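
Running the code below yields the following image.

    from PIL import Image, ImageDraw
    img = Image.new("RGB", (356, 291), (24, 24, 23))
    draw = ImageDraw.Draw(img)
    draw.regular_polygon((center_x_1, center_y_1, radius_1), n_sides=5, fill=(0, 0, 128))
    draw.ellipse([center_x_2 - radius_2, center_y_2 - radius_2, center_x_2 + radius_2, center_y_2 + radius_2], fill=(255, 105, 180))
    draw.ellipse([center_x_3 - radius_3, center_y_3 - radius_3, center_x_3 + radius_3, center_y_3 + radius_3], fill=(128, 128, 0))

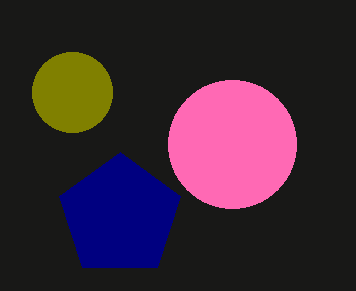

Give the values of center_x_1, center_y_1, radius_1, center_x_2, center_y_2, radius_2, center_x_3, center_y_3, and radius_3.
center_x_1 = 120; center_y_1 = 216; radius_1 = 64; center_x_2 = 232; center_y_2 = 144; radius_2 = 64; center_x_3 = 72; center_y_3 = 92; radius_3 = 40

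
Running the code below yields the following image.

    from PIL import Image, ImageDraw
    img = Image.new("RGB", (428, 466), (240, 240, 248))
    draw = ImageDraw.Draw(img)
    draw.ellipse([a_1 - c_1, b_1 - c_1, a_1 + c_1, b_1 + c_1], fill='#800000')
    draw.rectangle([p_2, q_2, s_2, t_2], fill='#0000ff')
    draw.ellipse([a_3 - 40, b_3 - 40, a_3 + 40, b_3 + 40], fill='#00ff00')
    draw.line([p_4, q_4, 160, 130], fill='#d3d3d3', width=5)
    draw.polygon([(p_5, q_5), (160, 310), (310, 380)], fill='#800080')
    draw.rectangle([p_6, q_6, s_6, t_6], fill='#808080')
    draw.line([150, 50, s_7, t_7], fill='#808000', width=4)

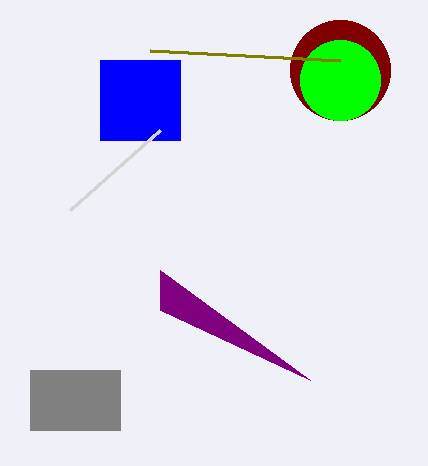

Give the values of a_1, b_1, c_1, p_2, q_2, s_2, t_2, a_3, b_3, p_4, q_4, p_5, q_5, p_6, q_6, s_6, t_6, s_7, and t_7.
a_1 = 340
b_1 = 70
c_1 = 50
p_2 = 100
q_2 = 60
s_2 = 180
t_2 = 140
a_3 = 340
b_3 = 80
p_4 = 70
q_4 = 210
p_5 = 160
q_5 = 270
p_6 = 30
q_6 = 370
s_6 = 120
t_6 = 430
s_7 = 340
t_7 = 60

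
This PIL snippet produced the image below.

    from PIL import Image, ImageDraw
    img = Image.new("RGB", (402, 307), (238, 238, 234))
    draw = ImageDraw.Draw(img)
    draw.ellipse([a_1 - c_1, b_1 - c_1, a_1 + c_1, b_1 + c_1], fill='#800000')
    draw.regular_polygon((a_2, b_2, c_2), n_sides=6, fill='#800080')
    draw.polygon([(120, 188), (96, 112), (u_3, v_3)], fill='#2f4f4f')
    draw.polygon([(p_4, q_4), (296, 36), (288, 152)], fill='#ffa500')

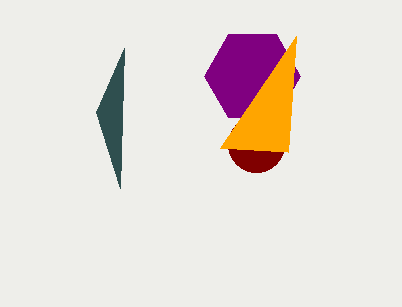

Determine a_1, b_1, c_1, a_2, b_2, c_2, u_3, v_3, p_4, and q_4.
a_1 = 256
b_1 = 144
c_1 = 28
a_2 = 252
b_2 = 76
c_2 = 48
u_3 = 124
v_3 = 48
p_4 = 220
q_4 = 148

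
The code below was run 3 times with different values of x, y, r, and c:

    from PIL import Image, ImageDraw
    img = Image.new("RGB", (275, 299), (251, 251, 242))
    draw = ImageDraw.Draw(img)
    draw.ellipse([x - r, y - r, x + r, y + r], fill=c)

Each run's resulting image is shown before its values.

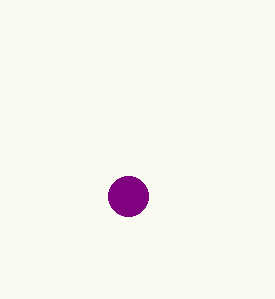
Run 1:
x = 128; y = 196; r = 20; c = 'purple'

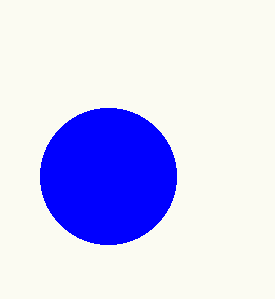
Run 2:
x = 108; y = 176; r = 68; c = 'blue'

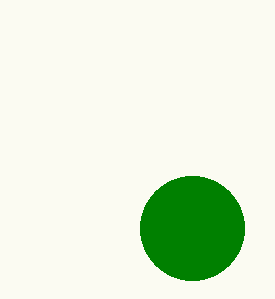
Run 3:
x = 192; y = 228; r = 52; c = 'green'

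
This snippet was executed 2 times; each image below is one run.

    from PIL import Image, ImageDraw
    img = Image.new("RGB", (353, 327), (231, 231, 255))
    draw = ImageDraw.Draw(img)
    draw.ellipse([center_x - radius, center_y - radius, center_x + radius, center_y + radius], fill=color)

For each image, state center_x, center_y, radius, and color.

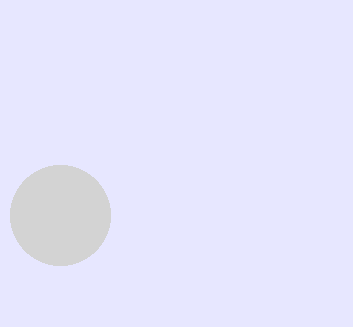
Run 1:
center_x = 60
center_y = 215
radius = 50
color = 'lightgray'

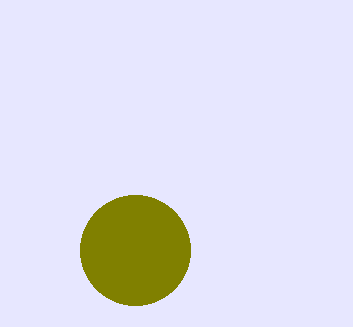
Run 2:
center_x = 135
center_y = 250
radius = 55
color = 'olive'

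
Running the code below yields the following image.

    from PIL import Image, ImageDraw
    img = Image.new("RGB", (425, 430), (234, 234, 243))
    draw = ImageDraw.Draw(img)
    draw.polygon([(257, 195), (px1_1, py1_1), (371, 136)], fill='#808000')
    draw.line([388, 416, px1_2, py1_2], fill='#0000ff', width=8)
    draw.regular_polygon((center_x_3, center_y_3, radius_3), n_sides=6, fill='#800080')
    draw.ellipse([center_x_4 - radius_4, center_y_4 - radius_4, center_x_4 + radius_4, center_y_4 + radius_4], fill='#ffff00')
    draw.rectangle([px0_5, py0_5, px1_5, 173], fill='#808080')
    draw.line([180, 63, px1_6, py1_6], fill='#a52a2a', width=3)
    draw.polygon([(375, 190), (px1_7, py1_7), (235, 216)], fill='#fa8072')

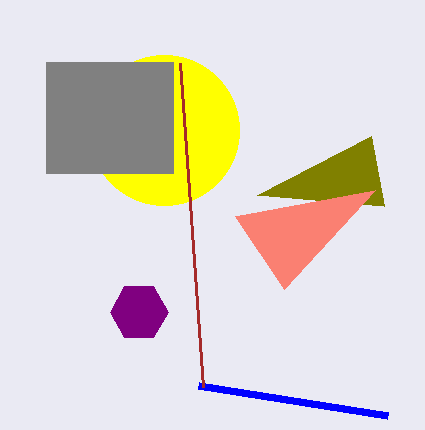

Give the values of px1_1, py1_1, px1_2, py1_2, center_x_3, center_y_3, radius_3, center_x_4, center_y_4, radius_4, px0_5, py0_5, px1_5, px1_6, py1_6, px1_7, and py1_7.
px1_1 = 384; py1_1 = 206; px1_2 = 199; py1_2 = 386; center_x_3 = 139; center_y_3 = 312; radius_3 = 29; center_x_4 = 164; center_y_4 = 130; radius_4 = 75; px0_5 = 46; py0_5 = 62; px1_5 = 173; px1_6 = 203; py1_6 = 387; px1_7 = 284; py1_7 = 289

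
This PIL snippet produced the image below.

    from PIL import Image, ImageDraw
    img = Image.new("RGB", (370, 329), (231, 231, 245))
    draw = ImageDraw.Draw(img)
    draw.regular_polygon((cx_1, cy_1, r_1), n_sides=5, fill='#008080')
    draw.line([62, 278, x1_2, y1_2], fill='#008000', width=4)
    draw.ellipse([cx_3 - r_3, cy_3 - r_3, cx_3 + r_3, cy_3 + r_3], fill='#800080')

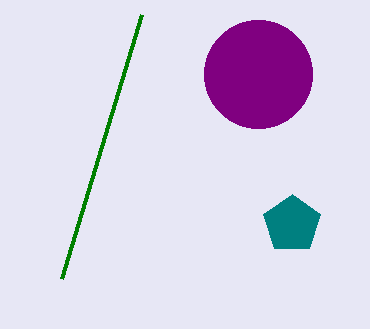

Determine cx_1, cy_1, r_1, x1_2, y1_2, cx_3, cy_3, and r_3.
cx_1 = 292, cy_1 = 224, r_1 = 30, x1_2 = 142, y1_2 = 14, cx_3 = 258, cy_3 = 74, r_3 = 54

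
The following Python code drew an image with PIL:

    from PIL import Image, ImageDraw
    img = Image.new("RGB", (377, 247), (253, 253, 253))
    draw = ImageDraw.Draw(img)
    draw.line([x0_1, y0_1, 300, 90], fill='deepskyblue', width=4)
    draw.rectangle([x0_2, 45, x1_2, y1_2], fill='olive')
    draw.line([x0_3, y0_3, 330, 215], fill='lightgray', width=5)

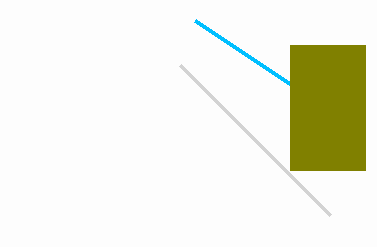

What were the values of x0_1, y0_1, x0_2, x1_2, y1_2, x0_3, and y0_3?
x0_1 = 195; y0_1 = 20; x0_2 = 290; x1_2 = 365; y1_2 = 170; x0_3 = 180; y0_3 = 65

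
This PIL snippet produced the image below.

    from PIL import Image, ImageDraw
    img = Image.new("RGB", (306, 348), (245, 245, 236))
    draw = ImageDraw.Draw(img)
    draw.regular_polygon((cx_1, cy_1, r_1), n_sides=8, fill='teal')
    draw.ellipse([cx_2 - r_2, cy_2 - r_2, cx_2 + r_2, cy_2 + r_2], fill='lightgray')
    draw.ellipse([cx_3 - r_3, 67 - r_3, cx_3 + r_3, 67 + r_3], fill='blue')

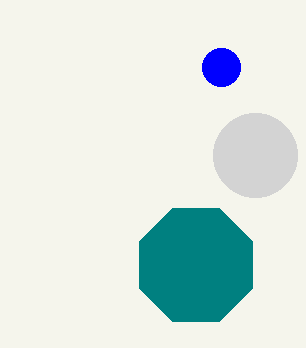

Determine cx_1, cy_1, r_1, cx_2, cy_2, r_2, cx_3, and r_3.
cx_1 = 196; cy_1 = 265; r_1 = 61; cx_2 = 255; cy_2 = 155; r_2 = 42; cx_3 = 221; r_3 = 19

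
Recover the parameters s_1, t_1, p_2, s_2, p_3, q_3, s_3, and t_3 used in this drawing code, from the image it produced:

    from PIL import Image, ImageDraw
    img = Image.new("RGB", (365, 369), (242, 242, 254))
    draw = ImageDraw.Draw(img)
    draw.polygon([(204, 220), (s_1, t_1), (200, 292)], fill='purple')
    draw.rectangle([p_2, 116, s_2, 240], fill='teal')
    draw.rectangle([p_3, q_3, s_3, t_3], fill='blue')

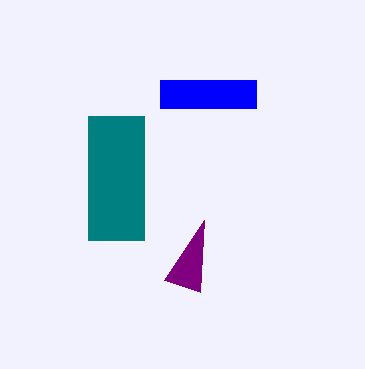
s_1 = 164, t_1 = 280, p_2 = 88, s_2 = 144, p_3 = 160, q_3 = 80, s_3 = 256, t_3 = 108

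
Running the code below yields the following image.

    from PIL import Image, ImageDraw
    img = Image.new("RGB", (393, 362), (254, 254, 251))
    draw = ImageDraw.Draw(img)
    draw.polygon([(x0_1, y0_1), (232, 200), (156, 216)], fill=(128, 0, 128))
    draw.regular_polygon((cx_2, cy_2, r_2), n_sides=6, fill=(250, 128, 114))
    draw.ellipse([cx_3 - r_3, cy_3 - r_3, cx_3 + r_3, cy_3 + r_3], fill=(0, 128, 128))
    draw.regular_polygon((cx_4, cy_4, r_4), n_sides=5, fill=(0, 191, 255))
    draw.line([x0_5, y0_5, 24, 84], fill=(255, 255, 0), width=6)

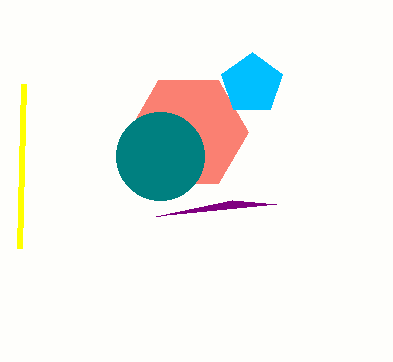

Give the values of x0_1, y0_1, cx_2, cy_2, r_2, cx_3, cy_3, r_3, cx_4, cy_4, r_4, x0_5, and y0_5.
x0_1 = 276, y0_1 = 204, cx_2 = 188, cy_2 = 132, r_2 = 60, cx_3 = 160, cy_3 = 156, r_3 = 44, cx_4 = 252, cy_4 = 84, r_4 = 32, x0_5 = 20, y0_5 = 248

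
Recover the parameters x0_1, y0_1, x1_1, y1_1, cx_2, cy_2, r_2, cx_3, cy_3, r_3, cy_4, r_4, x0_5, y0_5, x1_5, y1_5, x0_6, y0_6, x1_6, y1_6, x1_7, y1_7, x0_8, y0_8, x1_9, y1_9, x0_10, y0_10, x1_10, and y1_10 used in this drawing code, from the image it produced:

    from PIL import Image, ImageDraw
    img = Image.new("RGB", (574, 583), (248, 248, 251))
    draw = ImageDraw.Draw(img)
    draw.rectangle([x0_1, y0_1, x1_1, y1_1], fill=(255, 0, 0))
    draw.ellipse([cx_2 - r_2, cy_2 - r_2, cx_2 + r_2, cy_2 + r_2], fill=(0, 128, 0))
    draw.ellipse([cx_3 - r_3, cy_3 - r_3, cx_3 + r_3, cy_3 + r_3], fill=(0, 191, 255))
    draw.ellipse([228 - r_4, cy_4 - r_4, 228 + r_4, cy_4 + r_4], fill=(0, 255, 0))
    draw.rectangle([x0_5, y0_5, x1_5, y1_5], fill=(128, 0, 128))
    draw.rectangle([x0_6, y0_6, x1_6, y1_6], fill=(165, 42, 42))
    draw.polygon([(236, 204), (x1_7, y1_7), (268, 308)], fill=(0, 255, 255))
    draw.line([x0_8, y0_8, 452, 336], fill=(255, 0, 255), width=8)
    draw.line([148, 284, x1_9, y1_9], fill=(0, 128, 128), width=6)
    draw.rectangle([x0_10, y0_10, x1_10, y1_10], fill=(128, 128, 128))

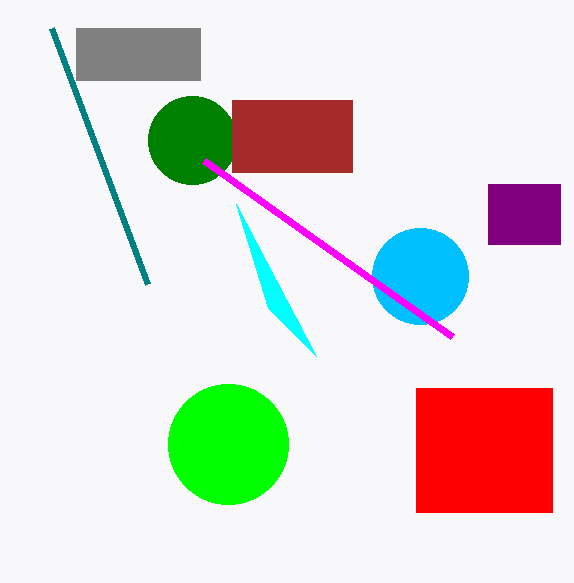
x0_1 = 416, y0_1 = 388, x1_1 = 552, y1_1 = 512, cx_2 = 192, cy_2 = 140, r_2 = 44, cx_3 = 420, cy_3 = 276, r_3 = 48, cy_4 = 444, r_4 = 60, x0_5 = 488, y0_5 = 184, x1_5 = 560, y1_5 = 244, x0_6 = 232, y0_6 = 100, x1_6 = 352, y1_6 = 172, x1_7 = 316, y1_7 = 356, x0_8 = 204, y0_8 = 160, x1_9 = 52, y1_9 = 28, x0_10 = 76, y0_10 = 28, x1_10 = 200, y1_10 = 80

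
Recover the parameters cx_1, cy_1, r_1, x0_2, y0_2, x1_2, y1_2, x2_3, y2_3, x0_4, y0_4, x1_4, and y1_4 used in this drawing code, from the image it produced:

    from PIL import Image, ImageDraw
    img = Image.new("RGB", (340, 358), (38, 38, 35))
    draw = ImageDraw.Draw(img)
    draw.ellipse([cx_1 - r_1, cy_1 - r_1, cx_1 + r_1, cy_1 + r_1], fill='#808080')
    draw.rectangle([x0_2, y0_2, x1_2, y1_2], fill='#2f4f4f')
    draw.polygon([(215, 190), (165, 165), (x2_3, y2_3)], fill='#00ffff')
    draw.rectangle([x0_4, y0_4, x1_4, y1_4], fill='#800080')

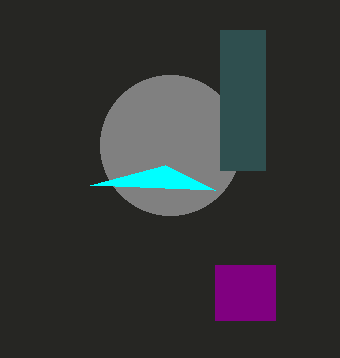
cx_1 = 170
cy_1 = 145
r_1 = 70
x0_2 = 220
y0_2 = 30
x1_2 = 265
y1_2 = 170
x2_3 = 90
y2_3 = 185
x0_4 = 215
y0_4 = 265
x1_4 = 275
y1_4 = 320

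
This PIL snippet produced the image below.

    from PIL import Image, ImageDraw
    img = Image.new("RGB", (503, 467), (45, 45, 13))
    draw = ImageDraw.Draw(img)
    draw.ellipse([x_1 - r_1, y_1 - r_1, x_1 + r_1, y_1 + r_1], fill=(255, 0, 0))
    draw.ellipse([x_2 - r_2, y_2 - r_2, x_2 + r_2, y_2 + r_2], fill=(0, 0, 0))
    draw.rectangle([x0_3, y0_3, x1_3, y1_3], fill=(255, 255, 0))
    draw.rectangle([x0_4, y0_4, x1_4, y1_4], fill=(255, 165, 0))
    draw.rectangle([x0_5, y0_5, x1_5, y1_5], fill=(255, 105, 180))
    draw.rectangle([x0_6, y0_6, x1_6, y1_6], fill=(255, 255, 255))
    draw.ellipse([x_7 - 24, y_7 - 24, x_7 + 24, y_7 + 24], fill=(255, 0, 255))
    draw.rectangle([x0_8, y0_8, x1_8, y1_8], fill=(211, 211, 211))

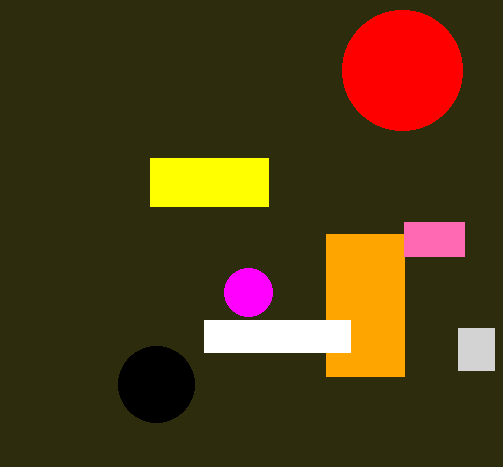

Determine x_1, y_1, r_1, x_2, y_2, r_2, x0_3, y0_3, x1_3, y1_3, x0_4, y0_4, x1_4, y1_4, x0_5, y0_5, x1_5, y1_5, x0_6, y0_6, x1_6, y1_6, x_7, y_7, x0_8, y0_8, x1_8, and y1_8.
x_1 = 402, y_1 = 70, r_1 = 60, x_2 = 156, y_2 = 384, r_2 = 38, x0_3 = 150, y0_3 = 158, x1_3 = 268, y1_3 = 206, x0_4 = 326, y0_4 = 234, x1_4 = 404, y1_4 = 376, x0_5 = 404, y0_5 = 222, x1_5 = 464, y1_5 = 256, x0_6 = 204, y0_6 = 320, x1_6 = 350, y1_6 = 352, x_7 = 248, y_7 = 292, x0_8 = 458, y0_8 = 328, x1_8 = 494, y1_8 = 370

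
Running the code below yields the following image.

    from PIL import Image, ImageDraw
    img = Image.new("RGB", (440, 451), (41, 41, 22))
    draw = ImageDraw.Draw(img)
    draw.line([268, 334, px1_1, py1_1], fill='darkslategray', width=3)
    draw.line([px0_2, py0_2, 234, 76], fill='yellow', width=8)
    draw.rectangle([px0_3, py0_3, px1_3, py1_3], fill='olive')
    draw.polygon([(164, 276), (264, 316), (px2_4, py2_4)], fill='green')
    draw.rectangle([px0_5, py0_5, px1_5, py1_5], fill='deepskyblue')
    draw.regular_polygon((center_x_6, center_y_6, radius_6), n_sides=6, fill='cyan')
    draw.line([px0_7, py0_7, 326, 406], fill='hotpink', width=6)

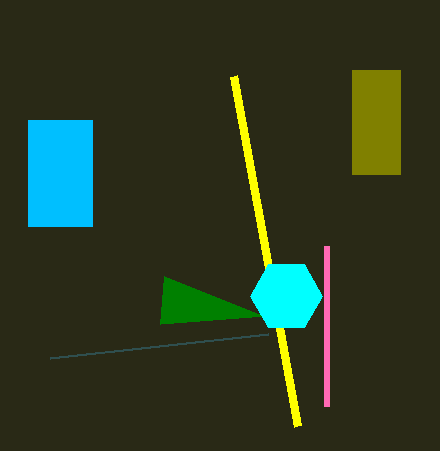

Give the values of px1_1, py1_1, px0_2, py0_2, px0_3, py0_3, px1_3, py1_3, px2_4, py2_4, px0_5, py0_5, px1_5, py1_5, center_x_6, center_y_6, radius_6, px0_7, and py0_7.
px1_1 = 50; py1_1 = 358; px0_2 = 298; py0_2 = 426; px0_3 = 352; py0_3 = 70; px1_3 = 400; py1_3 = 174; px2_4 = 160; py2_4 = 324; px0_5 = 28; py0_5 = 120; px1_5 = 92; py1_5 = 226; center_x_6 = 286; center_y_6 = 296; radius_6 = 36; px0_7 = 326; py0_7 = 246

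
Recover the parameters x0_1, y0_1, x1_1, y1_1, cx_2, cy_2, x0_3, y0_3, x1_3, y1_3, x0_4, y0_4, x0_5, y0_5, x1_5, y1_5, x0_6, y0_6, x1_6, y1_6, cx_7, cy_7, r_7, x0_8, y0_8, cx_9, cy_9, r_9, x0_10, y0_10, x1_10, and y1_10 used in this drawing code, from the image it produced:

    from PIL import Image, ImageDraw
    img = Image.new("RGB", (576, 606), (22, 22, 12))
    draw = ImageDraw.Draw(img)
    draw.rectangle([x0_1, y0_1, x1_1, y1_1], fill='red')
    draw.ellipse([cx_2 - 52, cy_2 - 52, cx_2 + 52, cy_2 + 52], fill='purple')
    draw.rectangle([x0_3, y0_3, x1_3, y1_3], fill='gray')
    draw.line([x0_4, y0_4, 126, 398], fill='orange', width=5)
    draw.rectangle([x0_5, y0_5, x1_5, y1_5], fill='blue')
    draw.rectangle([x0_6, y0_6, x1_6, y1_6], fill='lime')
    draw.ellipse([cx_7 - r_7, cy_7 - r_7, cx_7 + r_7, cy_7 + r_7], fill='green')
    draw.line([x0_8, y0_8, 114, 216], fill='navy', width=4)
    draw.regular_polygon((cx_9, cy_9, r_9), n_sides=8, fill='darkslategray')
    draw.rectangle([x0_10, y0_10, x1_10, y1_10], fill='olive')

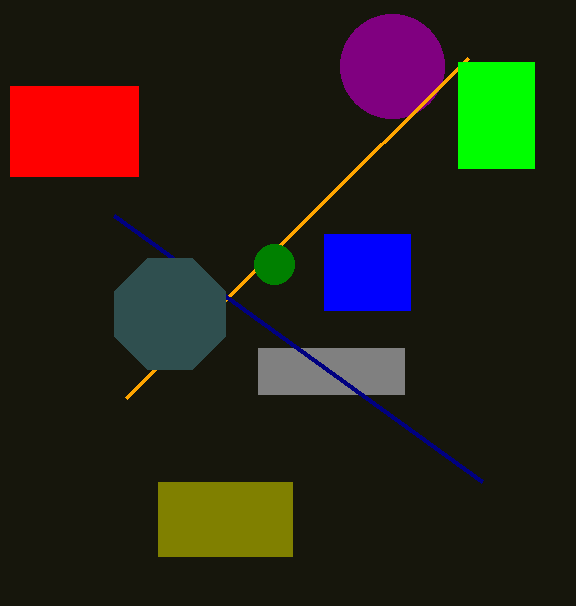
x0_1 = 10, y0_1 = 86, x1_1 = 138, y1_1 = 176, cx_2 = 392, cy_2 = 66, x0_3 = 258, y0_3 = 348, x1_3 = 404, y1_3 = 394, x0_4 = 468, y0_4 = 58, x0_5 = 324, y0_5 = 234, x1_5 = 410, y1_5 = 310, x0_6 = 458, y0_6 = 62, x1_6 = 534, y1_6 = 168, cx_7 = 274, cy_7 = 264, r_7 = 20, x0_8 = 482, y0_8 = 482, cx_9 = 170, cy_9 = 314, r_9 = 60, x0_10 = 158, y0_10 = 482, x1_10 = 292, y1_10 = 556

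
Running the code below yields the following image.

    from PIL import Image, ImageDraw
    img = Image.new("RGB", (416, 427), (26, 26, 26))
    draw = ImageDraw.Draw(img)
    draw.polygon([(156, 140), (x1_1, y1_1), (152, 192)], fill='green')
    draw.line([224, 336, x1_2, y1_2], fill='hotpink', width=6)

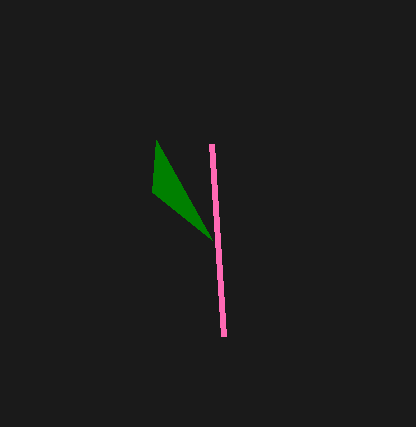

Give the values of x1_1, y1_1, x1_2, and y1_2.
x1_1 = 212
y1_1 = 240
x1_2 = 212
y1_2 = 144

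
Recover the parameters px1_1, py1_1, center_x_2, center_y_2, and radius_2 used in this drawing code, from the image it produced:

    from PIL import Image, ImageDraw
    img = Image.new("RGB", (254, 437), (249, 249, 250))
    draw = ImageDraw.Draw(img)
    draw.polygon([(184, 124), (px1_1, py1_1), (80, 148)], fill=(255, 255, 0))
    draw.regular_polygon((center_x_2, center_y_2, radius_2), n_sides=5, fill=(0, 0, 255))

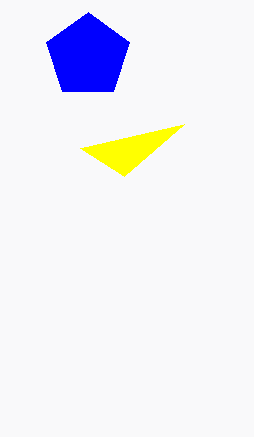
px1_1 = 124, py1_1 = 176, center_x_2 = 88, center_y_2 = 56, radius_2 = 44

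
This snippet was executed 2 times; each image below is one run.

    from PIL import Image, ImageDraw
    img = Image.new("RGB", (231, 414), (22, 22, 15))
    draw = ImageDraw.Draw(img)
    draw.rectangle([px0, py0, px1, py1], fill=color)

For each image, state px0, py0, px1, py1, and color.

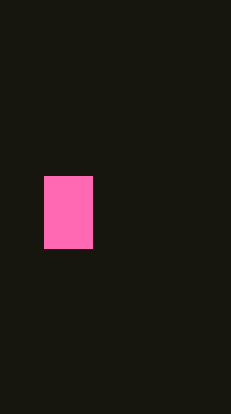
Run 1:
px0 = 44
py0 = 176
px1 = 92
py1 = 248
color = 'hotpink'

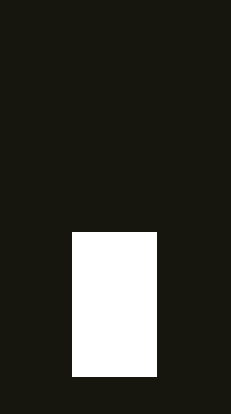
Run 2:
px0 = 72
py0 = 232
px1 = 156
py1 = 376
color = 'white'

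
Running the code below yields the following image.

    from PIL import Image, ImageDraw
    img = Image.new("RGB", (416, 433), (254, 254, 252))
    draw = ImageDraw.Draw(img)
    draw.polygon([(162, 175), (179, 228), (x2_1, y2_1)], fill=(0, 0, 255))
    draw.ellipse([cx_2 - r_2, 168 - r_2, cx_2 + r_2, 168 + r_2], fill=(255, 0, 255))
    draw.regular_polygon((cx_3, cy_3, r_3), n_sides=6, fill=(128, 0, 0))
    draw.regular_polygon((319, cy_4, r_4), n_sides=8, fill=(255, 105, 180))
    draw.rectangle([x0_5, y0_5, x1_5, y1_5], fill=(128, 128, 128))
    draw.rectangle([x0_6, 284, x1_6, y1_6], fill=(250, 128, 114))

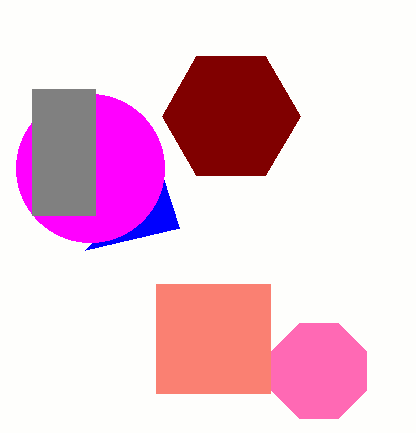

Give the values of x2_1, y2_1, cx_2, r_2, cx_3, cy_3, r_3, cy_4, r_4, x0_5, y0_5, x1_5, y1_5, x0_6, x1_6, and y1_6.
x2_1 = 85, y2_1 = 250, cx_2 = 90, r_2 = 74, cx_3 = 231, cy_3 = 116, r_3 = 69, cy_4 = 371, r_4 = 51, x0_5 = 32, y0_5 = 89, x1_5 = 95, y1_5 = 215, x0_6 = 156, x1_6 = 270, y1_6 = 393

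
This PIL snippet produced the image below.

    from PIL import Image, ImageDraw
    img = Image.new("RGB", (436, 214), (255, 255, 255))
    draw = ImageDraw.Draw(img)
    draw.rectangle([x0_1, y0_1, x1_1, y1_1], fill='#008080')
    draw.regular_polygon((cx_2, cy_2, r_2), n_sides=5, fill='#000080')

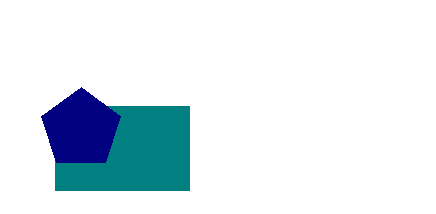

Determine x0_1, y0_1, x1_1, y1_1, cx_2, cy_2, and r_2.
x0_1 = 55; y0_1 = 106; x1_1 = 189; y1_1 = 190; cx_2 = 81; cy_2 = 129; r_2 = 42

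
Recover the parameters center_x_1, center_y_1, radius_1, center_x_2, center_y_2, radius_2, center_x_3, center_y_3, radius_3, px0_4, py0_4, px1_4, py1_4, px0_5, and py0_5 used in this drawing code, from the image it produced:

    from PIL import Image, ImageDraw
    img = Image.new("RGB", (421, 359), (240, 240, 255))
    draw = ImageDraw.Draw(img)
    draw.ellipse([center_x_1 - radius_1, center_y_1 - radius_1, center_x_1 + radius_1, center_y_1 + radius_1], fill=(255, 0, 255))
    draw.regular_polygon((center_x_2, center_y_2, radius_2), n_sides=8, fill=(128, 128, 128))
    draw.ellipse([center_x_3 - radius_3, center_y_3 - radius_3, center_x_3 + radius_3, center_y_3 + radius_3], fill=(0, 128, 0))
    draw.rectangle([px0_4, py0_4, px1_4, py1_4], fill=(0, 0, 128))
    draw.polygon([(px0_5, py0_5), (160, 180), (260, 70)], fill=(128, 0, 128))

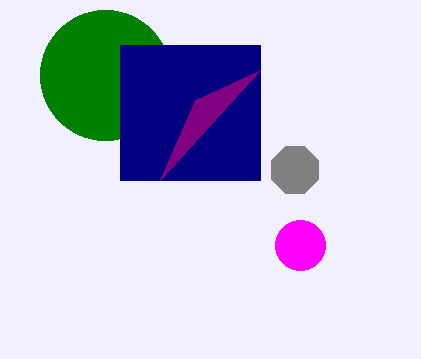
center_x_1 = 300, center_y_1 = 245, radius_1 = 25, center_x_2 = 295, center_y_2 = 170, radius_2 = 25, center_x_3 = 105, center_y_3 = 75, radius_3 = 65, px0_4 = 120, py0_4 = 45, px1_4 = 260, py1_4 = 180, px0_5 = 195, py0_5 = 100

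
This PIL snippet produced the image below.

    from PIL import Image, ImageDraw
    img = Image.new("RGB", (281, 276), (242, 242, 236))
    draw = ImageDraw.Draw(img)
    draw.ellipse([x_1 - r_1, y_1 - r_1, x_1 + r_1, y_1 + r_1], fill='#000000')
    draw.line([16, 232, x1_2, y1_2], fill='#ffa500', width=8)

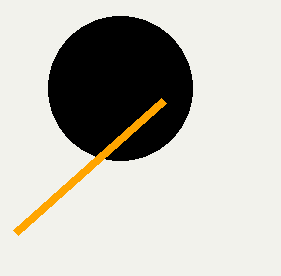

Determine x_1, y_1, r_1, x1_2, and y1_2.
x_1 = 120
y_1 = 88
r_1 = 72
x1_2 = 164
y1_2 = 100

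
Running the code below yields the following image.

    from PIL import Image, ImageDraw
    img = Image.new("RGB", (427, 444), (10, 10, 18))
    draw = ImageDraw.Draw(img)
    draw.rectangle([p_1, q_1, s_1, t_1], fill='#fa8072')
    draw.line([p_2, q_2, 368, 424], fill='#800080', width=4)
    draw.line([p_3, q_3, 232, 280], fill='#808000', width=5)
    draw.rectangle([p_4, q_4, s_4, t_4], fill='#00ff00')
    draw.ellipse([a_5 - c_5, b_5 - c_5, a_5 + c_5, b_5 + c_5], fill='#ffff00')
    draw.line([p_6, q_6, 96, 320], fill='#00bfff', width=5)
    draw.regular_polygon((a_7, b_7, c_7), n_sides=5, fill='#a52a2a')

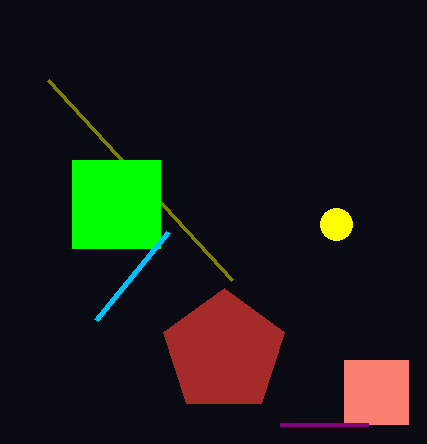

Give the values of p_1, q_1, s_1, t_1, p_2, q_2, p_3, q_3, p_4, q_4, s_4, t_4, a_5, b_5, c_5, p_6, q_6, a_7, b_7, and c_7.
p_1 = 344
q_1 = 360
s_1 = 408
t_1 = 424
p_2 = 280
q_2 = 424
p_3 = 48
q_3 = 80
p_4 = 72
q_4 = 160
s_4 = 160
t_4 = 248
a_5 = 336
b_5 = 224
c_5 = 16
p_6 = 168
q_6 = 232
a_7 = 224
b_7 = 352
c_7 = 64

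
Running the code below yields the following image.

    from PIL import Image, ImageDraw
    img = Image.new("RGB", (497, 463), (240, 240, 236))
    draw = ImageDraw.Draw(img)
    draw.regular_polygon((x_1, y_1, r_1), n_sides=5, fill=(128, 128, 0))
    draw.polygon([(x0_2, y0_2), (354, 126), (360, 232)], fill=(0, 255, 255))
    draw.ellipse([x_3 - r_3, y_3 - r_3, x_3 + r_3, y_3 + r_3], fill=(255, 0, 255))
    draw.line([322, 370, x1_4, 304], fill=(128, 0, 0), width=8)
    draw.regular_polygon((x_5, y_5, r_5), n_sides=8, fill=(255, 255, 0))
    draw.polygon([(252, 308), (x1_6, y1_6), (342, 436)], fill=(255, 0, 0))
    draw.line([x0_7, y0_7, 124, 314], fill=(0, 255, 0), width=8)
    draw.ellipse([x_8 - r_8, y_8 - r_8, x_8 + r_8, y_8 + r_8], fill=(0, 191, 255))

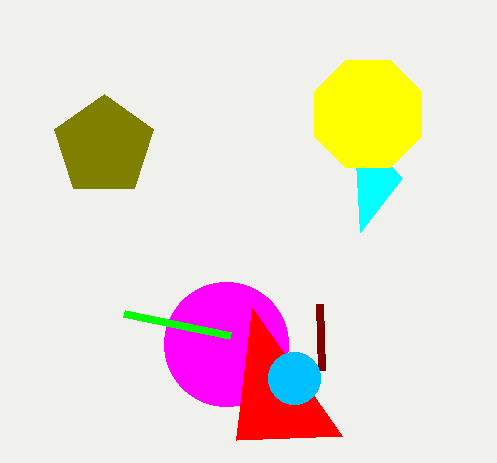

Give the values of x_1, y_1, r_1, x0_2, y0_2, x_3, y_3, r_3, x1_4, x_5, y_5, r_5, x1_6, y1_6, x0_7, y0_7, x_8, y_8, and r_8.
x_1 = 104; y_1 = 146; r_1 = 52; x0_2 = 402; y0_2 = 178; x_3 = 226; y_3 = 344; r_3 = 62; x1_4 = 320; x_5 = 368; y_5 = 114; r_5 = 58; x1_6 = 236; y1_6 = 440; x0_7 = 230; y0_7 = 336; x_8 = 294; y_8 = 378; r_8 = 26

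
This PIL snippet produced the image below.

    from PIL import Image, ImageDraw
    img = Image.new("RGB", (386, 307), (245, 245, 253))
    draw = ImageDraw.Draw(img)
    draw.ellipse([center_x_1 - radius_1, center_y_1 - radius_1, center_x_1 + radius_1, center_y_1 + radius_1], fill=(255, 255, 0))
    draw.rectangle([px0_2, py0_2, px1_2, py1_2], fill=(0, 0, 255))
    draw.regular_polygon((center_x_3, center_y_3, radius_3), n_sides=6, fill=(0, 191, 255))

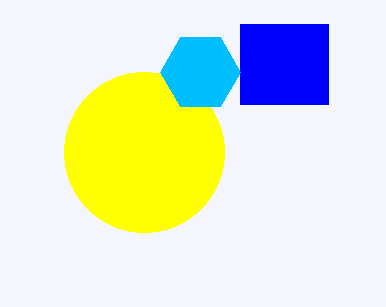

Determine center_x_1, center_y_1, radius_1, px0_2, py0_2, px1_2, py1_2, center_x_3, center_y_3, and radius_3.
center_x_1 = 144
center_y_1 = 152
radius_1 = 80
px0_2 = 240
py0_2 = 24
px1_2 = 328
py1_2 = 104
center_x_3 = 200
center_y_3 = 72
radius_3 = 40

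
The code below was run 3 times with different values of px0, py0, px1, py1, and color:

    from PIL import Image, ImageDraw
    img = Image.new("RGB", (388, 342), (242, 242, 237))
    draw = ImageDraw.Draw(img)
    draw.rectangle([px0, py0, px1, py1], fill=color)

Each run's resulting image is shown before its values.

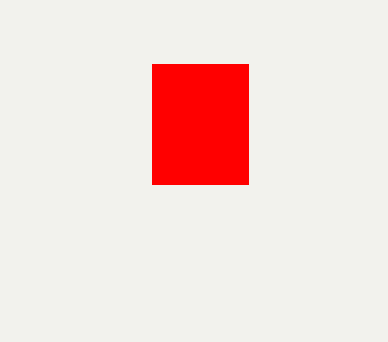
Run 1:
px0 = 152
py0 = 64
px1 = 248
py1 = 184
color = 'red'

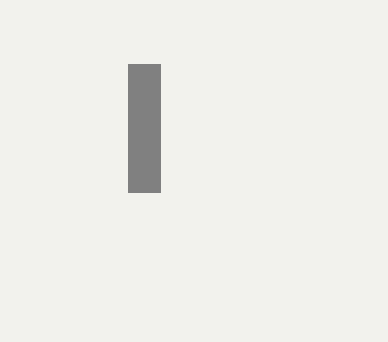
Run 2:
px0 = 128
py0 = 64
px1 = 160
py1 = 192
color = 'gray'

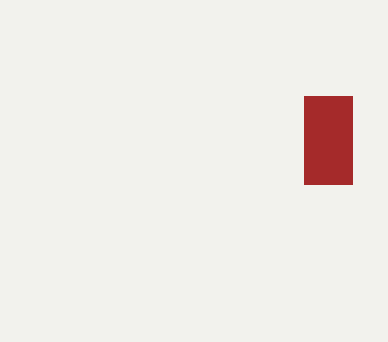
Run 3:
px0 = 304, py0 = 96, px1 = 352, py1 = 184, color = 'brown'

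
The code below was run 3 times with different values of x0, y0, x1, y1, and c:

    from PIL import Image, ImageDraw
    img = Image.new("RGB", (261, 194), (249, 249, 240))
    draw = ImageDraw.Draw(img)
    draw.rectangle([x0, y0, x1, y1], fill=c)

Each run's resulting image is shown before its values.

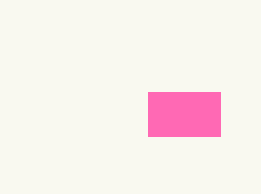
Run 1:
x0 = 148
y0 = 92
x1 = 220
y1 = 136
c = 'hotpink'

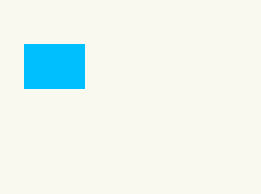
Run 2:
x0 = 24; y0 = 44; x1 = 84; y1 = 88; c = 'deepskyblue'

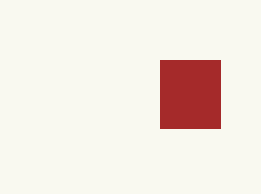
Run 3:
x0 = 160; y0 = 60; x1 = 220; y1 = 128; c = 'brown'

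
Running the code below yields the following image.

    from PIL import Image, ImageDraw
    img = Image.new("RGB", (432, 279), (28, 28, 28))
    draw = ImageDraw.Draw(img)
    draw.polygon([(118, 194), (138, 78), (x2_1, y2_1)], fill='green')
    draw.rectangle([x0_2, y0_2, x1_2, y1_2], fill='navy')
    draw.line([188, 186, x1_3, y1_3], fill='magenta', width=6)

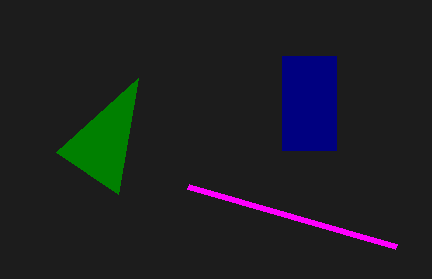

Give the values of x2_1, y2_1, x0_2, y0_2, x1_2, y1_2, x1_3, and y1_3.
x2_1 = 56
y2_1 = 152
x0_2 = 282
y0_2 = 56
x1_2 = 336
y1_2 = 150
x1_3 = 396
y1_3 = 246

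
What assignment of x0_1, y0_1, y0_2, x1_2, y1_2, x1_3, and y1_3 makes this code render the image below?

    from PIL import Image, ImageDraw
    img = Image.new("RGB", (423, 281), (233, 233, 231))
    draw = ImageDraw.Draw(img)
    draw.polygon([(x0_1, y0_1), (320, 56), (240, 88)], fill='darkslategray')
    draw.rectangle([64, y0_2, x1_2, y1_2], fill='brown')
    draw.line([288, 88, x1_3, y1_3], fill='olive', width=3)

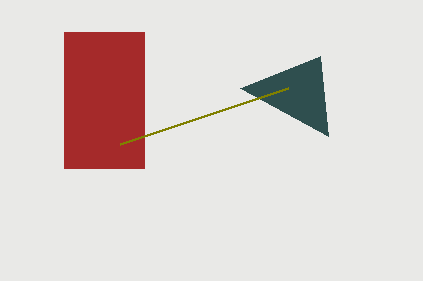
x0_1 = 328, y0_1 = 136, y0_2 = 32, x1_2 = 144, y1_2 = 168, x1_3 = 120, y1_3 = 144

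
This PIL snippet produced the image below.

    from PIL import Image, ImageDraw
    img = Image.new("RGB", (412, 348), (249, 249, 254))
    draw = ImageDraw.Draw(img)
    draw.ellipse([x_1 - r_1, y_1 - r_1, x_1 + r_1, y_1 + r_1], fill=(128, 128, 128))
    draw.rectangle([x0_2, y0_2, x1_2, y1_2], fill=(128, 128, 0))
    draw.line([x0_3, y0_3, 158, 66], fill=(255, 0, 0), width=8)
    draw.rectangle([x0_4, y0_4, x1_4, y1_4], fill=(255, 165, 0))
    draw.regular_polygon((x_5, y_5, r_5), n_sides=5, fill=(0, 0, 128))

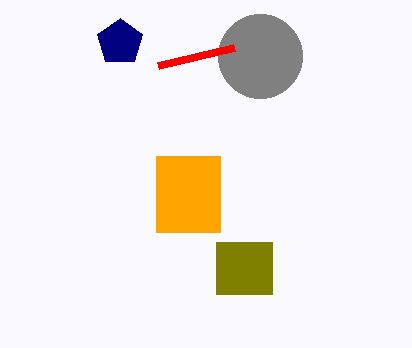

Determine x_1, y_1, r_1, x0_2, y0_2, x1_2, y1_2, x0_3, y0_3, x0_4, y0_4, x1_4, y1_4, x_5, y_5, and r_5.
x_1 = 260; y_1 = 56; r_1 = 42; x0_2 = 216; y0_2 = 242; x1_2 = 272; y1_2 = 294; x0_3 = 234; y0_3 = 48; x0_4 = 156; y0_4 = 156; x1_4 = 220; y1_4 = 232; x_5 = 120; y_5 = 42; r_5 = 24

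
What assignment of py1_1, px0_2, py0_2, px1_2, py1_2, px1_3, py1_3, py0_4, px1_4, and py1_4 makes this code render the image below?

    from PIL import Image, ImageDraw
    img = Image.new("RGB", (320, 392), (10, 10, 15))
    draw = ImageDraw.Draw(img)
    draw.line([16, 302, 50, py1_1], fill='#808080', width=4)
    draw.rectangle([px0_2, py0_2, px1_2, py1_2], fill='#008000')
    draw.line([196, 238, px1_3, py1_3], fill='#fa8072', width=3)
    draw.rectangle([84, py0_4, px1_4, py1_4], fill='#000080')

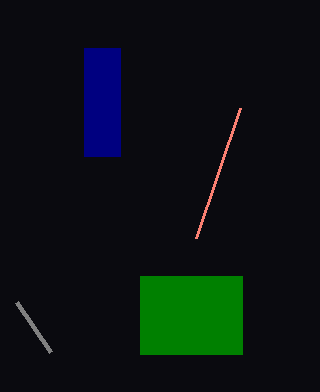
py1_1 = 352, px0_2 = 140, py0_2 = 276, px1_2 = 242, py1_2 = 354, px1_3 = 240, py1_3 = 108, py0_4 = 48, px1_4 = 120, py1_4 = 156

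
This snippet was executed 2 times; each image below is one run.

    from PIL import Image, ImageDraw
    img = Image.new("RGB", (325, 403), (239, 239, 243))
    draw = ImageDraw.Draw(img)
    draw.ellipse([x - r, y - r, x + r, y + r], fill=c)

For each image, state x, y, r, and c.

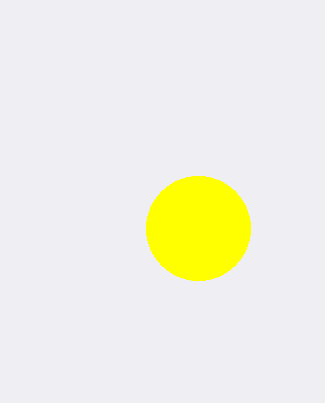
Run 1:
x = 198, y = 228, r = 52, c = 'yellow'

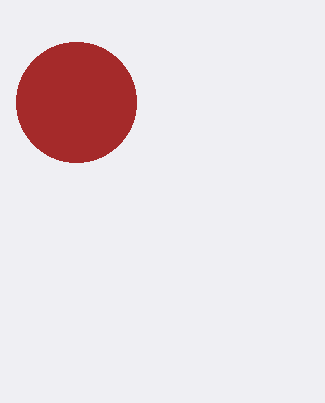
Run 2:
x = 76, y = 102, r = 60, c = 'brown'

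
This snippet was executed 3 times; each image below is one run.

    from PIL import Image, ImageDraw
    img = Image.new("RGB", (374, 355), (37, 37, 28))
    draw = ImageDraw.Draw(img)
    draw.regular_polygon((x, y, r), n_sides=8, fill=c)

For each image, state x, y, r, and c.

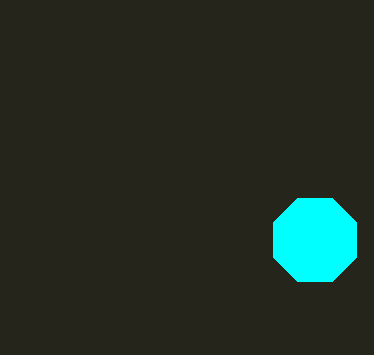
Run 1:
x = 315, y = 240, r = 45, c = 'cyan'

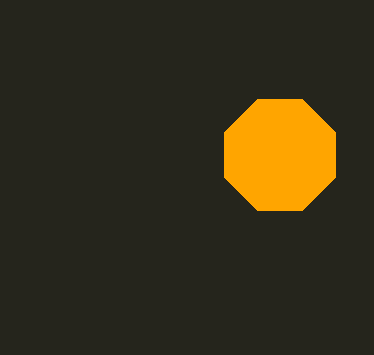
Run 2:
x = 280; y = 155; r = 60; c = 'orange'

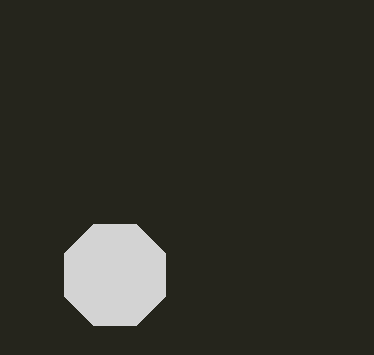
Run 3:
x = 115; y = 275; r = 55; c = 'lightgray'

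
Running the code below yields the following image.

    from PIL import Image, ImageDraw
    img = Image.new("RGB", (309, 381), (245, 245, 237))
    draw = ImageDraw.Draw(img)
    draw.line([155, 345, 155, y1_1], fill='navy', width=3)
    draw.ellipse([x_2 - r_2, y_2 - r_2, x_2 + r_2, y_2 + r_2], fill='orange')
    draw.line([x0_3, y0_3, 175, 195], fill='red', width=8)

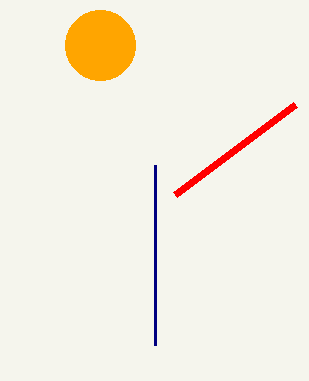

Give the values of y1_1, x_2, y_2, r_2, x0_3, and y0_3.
y1_1 = 165
x_2 = 100
y_2 = 45
r_2 = 35
x0_3 = 295
y0_3 = 105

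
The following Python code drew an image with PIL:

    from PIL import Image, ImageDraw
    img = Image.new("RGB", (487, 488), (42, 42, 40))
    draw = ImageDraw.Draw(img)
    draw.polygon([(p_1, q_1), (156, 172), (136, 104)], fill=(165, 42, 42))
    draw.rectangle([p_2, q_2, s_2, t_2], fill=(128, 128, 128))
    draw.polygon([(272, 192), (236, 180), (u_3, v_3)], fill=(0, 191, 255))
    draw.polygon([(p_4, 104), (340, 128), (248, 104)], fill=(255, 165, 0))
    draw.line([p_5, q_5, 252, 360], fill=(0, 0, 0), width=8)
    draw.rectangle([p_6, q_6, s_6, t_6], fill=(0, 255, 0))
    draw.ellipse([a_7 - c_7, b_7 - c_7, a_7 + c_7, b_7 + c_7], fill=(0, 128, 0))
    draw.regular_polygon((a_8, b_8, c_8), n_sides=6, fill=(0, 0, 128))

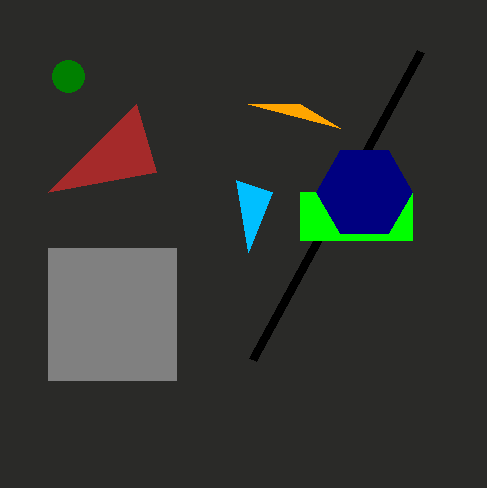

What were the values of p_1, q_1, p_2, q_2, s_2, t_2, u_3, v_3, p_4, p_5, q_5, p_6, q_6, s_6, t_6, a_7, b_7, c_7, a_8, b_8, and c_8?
p_1 = 48; q_1 = 192; p_2 = 48; q_2 = 248; s_2 = 176; t_2 = 380; u_3 = 248; v_3 = 252; p_4 = 300; p_5 = 420; q_5 = 52; p_6 = 300; q_6 = 192; s_6 = 412; t_6 = 240; a_7 = 68; b_7 = 76; c_7 = 16; a_8 = 364; b_8 = 192; c_8 = 48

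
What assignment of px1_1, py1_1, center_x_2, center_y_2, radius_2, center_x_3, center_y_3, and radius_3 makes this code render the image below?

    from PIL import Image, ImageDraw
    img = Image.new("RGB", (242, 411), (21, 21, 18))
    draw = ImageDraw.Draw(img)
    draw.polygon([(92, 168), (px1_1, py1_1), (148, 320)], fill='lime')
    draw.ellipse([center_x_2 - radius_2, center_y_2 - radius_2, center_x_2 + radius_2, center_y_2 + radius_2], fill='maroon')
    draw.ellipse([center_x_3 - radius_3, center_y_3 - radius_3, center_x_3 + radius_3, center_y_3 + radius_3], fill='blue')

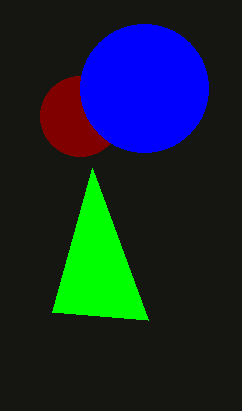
px1_1 = 52
py1_1 = 312
center_x_2 = 80
center_y_2 = 116
radius_2 = 40
center_x_3 = 144
center_y_3 = 88
radius_3 = 64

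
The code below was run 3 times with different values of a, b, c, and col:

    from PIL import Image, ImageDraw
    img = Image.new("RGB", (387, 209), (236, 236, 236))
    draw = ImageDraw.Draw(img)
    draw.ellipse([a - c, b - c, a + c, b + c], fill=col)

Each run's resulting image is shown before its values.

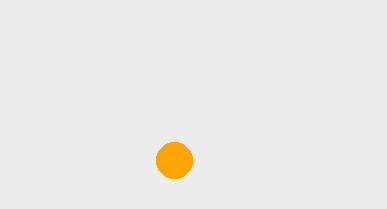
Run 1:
a = 174; b = 160; c = 18; col = 'orange'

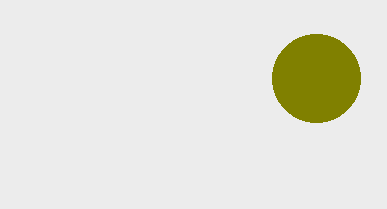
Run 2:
a = 316
b = 78
c = 44
col = 'olive'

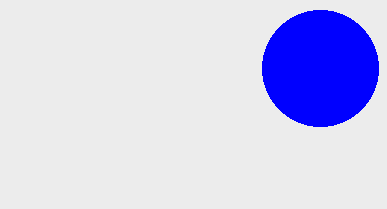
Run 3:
a = 320; b = 68; c = 58; col = 'blue'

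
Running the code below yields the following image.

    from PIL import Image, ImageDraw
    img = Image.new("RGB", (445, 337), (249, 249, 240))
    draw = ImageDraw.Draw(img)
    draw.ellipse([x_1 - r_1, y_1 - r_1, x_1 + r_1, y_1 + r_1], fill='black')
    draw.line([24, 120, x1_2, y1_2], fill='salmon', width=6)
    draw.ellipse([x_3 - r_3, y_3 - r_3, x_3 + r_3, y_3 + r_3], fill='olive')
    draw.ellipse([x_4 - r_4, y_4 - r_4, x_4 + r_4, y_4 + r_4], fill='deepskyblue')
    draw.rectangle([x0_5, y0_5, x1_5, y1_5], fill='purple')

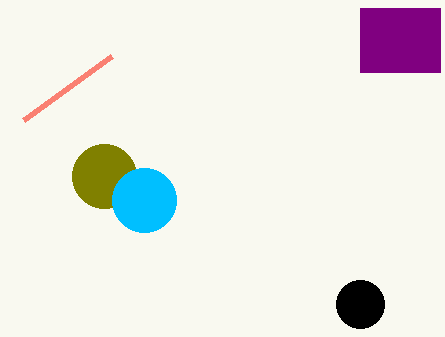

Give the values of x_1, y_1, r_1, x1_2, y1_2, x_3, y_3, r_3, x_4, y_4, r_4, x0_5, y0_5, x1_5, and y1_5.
x_1 = 360, y_1 = 304, r_1 = 24, x1_2 = 112, y1_2 = 56, x_3 = 104, y_3 = 176, r_3 = 32, x_4 = 144, y_4 = 200, r_4 = 32, x0_5 = 360, y0_5 = 8, x1_5 = 440, y1_5 = 72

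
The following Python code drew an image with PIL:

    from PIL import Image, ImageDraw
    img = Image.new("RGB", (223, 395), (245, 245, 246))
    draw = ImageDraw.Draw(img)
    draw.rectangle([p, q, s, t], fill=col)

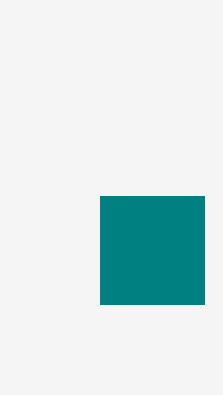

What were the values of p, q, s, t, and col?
p = 100
q = 196
s = 204
t = 304
col = 'teal'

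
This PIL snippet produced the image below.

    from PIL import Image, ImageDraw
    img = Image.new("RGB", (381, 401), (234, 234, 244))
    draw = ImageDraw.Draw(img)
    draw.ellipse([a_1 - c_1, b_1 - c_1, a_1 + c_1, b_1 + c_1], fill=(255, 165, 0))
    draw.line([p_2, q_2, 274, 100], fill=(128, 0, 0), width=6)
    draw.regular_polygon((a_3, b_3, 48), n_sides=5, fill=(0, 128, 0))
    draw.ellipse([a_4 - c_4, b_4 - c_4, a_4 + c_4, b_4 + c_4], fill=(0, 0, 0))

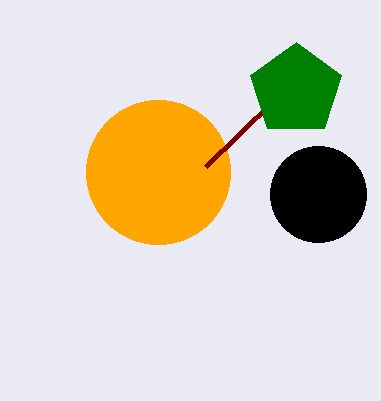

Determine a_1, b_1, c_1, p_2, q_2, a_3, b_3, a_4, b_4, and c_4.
a_1 = 158
b_1 = 172
c_1 = 72
p_2 = 206
q_2 = 166
a_3 = 296
b_3 = 90
a_4 = 318
b_4 = 194
c_4 = 48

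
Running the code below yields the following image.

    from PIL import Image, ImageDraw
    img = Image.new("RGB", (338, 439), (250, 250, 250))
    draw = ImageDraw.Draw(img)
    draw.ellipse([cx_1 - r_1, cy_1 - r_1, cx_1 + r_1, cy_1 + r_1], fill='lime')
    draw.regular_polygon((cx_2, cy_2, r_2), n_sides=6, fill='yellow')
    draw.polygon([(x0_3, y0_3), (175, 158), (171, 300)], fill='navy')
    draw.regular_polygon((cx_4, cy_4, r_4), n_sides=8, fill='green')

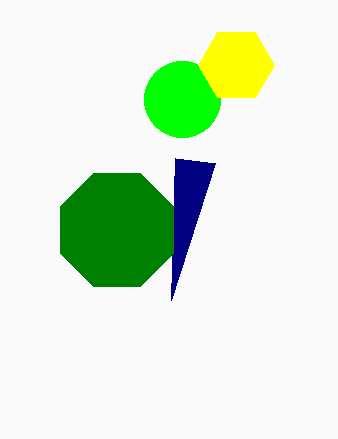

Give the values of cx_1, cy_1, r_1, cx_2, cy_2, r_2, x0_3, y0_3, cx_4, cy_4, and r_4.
cx_1 = 182
cy_1 = 99
r_1 = 38
cx_2 = 236
cy_2 = 65
r_2 = 38
x0_3 = 215
y0_3 = 163
cx_4 = 117
cy_4 = 230
r_4 = 61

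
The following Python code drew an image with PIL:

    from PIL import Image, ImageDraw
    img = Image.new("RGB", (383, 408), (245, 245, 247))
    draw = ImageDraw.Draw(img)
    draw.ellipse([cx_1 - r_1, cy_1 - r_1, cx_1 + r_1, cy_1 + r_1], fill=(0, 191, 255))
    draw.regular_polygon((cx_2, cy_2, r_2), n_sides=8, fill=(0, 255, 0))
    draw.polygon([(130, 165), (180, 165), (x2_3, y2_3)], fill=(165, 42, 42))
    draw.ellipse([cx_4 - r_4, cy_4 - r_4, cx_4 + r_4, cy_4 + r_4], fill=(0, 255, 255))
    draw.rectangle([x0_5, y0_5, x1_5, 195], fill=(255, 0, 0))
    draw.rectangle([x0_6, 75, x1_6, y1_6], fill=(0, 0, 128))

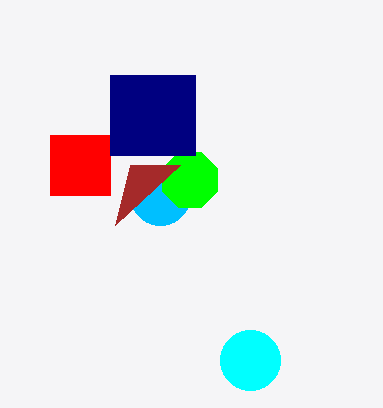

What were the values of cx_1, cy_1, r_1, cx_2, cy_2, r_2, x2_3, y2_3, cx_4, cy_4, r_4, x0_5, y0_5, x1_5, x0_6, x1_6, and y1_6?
cx_1 = 160
cy_1 = 195
r_1 = 30
cx_2 = 190
cy_2 = 180
r_2 = 30
x2_3 = 115
y2_3 = 225
cx_4 = 250
cy_4 = 360
r_4 = 30
x0_5 = 50
y0_5 = 135
x1_5 = 110
x0_6 = 110
x1_6 = 195
y1_6 = 155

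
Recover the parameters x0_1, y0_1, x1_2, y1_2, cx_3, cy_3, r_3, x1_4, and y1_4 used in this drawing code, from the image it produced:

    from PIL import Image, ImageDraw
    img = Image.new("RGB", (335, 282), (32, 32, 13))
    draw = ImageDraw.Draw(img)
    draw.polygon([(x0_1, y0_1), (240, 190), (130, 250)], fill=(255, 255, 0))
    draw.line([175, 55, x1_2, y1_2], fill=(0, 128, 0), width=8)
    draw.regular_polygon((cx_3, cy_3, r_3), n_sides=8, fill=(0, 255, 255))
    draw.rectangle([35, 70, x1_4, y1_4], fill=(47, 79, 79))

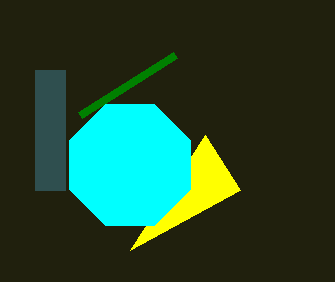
x0_1 = 205; y0_1 = 135; x1_2 = 80; y1_2 = 115; cx_3 = 130; cy_3 = 165; r_3 = 65; x1_4 = 65; y1_4 = 190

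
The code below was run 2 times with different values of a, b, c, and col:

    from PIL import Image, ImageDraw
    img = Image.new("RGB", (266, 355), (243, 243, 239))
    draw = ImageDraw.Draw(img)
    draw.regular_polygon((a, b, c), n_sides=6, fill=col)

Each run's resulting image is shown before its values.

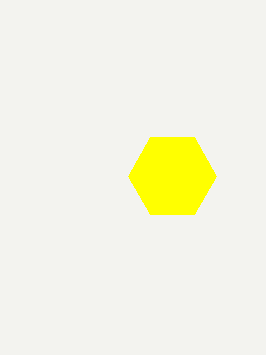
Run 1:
a = 172, b = 176, c = 44, col = 'yellow'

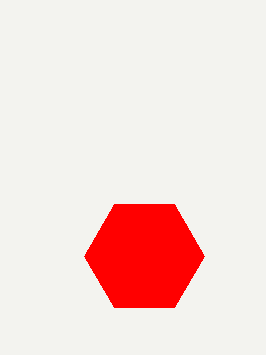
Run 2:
a = 144, b = 256, c = 60, col = 'red'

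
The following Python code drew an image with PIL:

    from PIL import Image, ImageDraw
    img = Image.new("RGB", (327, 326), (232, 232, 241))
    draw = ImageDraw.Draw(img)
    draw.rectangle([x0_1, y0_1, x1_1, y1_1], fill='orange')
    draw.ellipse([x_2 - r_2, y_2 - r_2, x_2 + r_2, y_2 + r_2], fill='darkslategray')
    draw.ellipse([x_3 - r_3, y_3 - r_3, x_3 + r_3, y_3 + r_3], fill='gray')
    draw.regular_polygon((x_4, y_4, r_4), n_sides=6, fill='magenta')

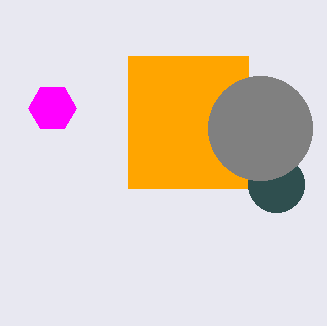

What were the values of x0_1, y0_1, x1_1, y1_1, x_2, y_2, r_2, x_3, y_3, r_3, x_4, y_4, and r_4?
x0_1 = 128, y0_1 = 56, x1_1 = 248, y1_1 = 188, x_2 = 276, y_2 = 184, r_2 = 28, x_3 = 260, y_3 = 128, r_3 = 52, x_4 = 52, y_4 = 108, r_4 = 24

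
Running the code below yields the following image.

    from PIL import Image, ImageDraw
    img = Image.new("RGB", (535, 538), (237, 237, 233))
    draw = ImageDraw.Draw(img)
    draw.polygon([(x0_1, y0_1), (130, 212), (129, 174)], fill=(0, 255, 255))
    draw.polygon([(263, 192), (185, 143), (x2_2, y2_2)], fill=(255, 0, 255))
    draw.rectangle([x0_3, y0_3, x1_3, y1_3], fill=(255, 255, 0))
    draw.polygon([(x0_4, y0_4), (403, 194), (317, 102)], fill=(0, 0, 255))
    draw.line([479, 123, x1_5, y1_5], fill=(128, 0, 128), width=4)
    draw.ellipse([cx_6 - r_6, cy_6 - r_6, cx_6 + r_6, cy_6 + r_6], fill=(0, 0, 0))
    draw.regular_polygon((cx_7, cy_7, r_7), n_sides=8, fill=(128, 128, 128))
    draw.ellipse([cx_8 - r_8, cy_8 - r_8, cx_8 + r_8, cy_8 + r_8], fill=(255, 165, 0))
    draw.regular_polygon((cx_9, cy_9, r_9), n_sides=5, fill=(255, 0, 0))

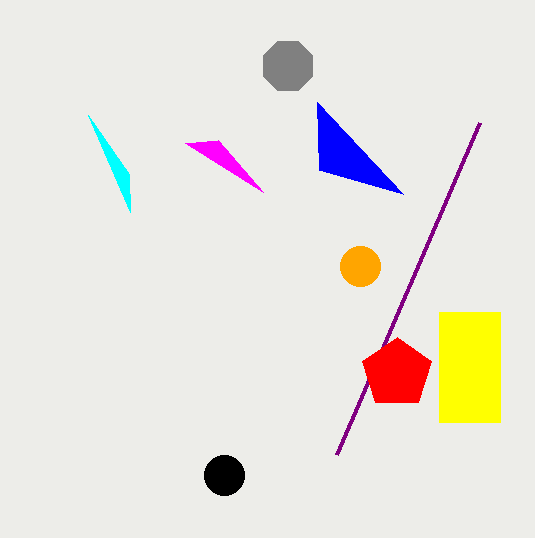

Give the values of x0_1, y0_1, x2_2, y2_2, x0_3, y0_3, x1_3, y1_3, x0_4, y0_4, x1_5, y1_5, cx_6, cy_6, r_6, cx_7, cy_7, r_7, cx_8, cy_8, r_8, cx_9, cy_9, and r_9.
x0_1 = 88; y0_1 = 115; x2_2 = 218; y2_2 = 140; x0_3 = 439; y0_3 = 312; x1_3 = 500; y1_3 = 422; x0_4 = 319; y0_4 = 170; x1_5 = 336; y1_5 = 455; cx_6 = 224; cy_6 = 475; r_6 = 20; cx_7 = 288; cy_7 = 66; r_7 = 27; cx_8 = 360; cy_8 = 266; r_8 = 20; cx_9 = 397; cy_9 = 373; r_9 = 36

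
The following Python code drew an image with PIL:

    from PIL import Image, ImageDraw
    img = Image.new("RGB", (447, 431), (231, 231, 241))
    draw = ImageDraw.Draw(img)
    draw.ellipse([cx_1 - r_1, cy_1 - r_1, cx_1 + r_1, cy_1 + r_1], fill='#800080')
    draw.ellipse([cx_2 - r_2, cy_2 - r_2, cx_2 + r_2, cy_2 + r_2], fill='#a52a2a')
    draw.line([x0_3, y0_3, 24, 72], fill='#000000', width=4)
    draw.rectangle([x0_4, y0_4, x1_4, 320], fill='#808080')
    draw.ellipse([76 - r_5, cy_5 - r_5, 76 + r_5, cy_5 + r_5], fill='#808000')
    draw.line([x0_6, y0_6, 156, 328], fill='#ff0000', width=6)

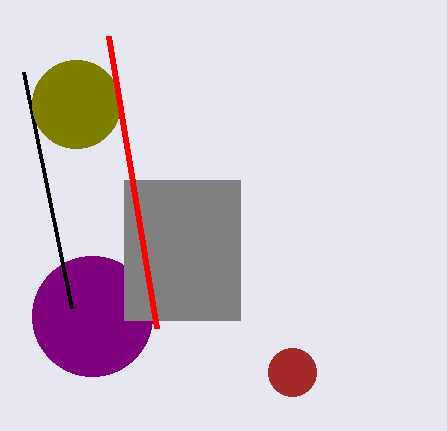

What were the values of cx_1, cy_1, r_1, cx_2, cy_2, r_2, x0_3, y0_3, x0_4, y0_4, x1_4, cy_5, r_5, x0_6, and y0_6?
cx_1 = 92; cy_1 = 316; r_1 = 60; cx_2 = 292; cy_2 = 372; r_2 = 24; x0_3 = 72; y0_3 = 308; x0_4 = 124; y0_4 = 180; x1_4 = 240; cy_5 = 104; r_5 = 44; x0_6 = 108; y0_6 = 36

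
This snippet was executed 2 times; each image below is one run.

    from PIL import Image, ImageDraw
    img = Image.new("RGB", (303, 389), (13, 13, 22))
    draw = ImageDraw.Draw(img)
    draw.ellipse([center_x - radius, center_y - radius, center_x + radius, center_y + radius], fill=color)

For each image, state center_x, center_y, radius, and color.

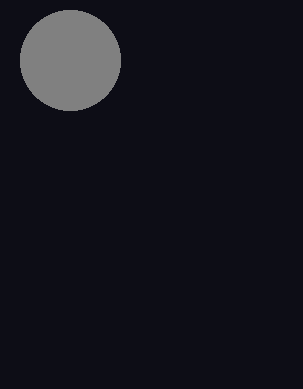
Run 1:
center_x = 70
center_y = 60
radius = 50
color = 'gray'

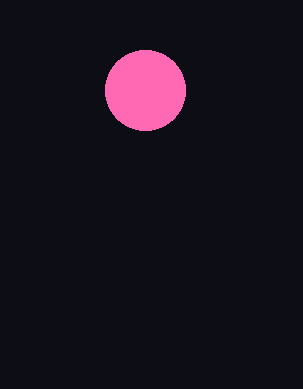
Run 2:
center_x = 145; center_y = 90; radius = 40; color = 'hotpink'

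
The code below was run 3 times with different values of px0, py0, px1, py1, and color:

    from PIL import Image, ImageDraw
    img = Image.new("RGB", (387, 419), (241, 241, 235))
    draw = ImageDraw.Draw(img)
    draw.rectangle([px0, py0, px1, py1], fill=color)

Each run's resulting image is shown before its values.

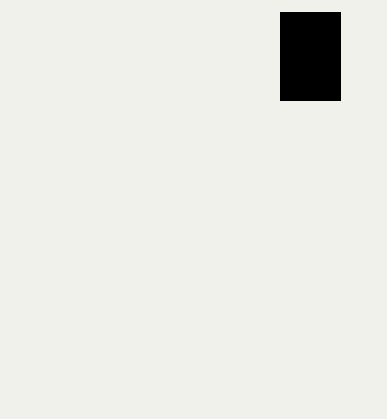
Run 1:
px0 = 280; py0 = 12; px1 = 340; py1 = 100; color = 'black'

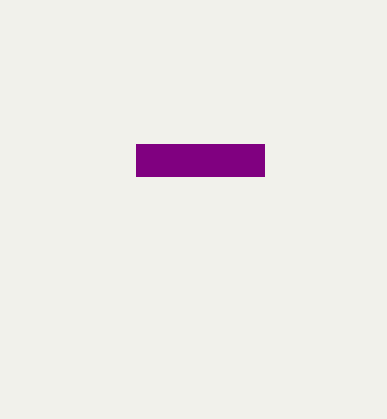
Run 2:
px0 = 136, py0 = 144, px1 = 264, py1 = 176, color = 'purple'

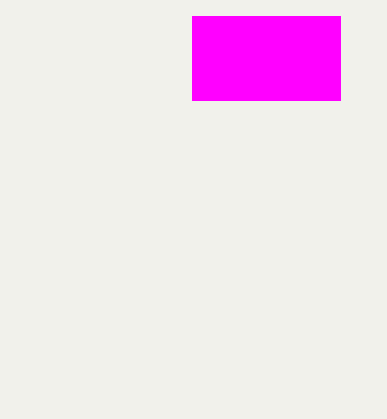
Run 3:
px0 = 192; py0 = 16; px1 = 340; py1 = 100; color = 'magenta'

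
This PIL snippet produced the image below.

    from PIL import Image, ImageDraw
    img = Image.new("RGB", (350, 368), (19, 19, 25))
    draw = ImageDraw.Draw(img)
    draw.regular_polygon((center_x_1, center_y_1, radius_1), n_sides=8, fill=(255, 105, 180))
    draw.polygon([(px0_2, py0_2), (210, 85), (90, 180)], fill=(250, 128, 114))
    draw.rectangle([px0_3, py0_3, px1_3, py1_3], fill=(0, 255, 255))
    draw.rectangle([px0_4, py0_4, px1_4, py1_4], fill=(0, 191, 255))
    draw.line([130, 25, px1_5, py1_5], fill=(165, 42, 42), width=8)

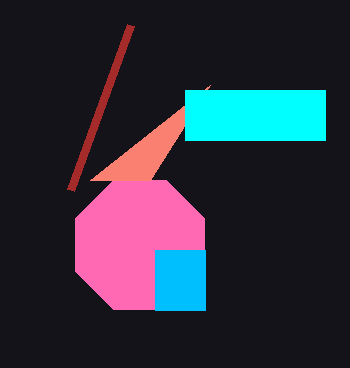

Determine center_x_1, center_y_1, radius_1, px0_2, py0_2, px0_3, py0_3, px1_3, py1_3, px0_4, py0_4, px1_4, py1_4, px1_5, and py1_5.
center_x_1 = 140
center_y_1 = 245
radius_1 = 70
px0_2 = 150
py0_2 = 180
px0_3 = 185
py0_3 = 90
px1_3 = 325
py1_3 = 140
px0_4 = 155
py0_4 = 250
px1_4 = 205
py1_4 = 310
px1_5 = 70
py1_5 = 190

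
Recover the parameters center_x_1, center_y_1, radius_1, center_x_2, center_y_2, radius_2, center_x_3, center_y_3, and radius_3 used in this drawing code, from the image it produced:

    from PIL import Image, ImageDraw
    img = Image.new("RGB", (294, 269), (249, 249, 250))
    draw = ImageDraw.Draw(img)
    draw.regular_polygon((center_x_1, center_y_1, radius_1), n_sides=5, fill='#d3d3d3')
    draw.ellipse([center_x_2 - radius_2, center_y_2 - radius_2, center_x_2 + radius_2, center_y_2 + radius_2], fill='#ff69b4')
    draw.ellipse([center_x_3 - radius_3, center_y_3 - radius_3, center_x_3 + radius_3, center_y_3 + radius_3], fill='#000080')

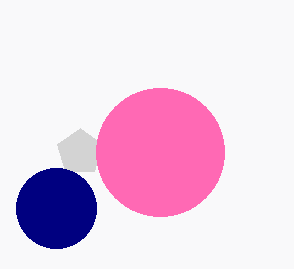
center_x_1 = 80, center_y_1 = 152, radius_1 = 24, center_x_2 = 160, center_y_2 = 152, radius_2 = 64, center_x_3 = 56, center_y_3 = 208, radius_3 = 40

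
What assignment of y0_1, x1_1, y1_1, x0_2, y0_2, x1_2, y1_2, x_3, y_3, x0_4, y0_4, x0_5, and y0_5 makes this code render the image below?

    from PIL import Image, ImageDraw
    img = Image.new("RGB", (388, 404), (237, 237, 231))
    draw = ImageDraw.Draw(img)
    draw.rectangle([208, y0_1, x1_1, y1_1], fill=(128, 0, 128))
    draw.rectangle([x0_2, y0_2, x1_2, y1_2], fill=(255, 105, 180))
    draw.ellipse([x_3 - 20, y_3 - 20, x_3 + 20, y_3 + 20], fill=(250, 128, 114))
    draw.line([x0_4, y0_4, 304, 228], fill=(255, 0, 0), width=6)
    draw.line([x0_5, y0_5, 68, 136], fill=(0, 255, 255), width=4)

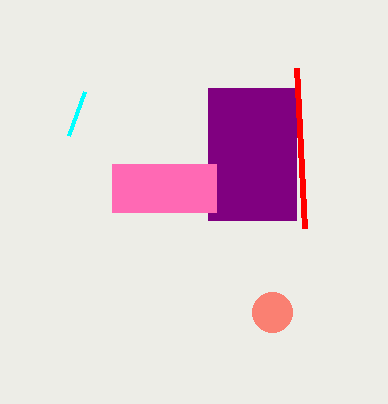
y0_1 = 88
x1_1 = 296
y1_1 = 220
x0_2 = 112
y0_2 = 164
x1_2 = 216
y1_2 = 212
x_3 = 272
y_3 = 312
x0_4 = 296
y0_4 = 68
x0_5 = 84
y0_5 = 92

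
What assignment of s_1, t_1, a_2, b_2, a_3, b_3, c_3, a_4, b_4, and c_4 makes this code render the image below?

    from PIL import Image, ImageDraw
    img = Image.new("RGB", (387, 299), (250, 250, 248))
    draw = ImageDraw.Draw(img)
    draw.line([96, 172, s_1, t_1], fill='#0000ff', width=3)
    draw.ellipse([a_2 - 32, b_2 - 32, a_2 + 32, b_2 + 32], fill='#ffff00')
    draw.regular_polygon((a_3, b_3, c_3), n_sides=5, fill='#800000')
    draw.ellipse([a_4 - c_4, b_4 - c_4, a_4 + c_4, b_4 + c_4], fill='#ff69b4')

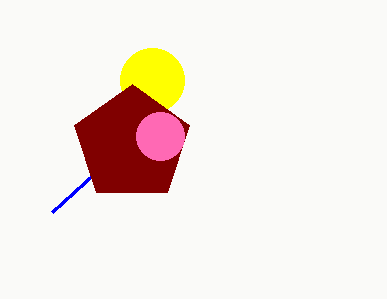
s_1 = 52
t_1 = 212
a_2 = 152
b_2 = 80
a_3 = 132
b_3 = 144
c_3 = 60
a_4 = 160
b_4 = 136
c_4 = 24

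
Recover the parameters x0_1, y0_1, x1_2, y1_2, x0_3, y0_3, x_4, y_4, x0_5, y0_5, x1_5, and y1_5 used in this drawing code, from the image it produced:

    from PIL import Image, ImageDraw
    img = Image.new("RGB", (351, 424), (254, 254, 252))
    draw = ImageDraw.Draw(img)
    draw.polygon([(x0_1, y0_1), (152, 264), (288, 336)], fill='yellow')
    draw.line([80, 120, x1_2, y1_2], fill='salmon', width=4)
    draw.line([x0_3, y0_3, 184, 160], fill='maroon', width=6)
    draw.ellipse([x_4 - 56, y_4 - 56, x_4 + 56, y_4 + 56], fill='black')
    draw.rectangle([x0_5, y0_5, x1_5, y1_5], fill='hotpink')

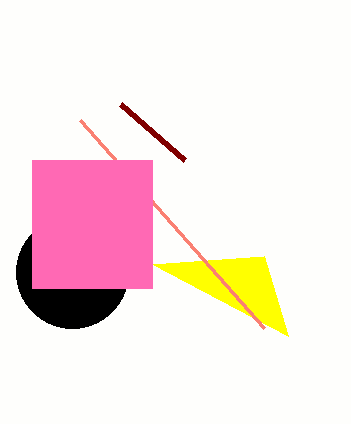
x0_1 = 264
y0_1 = 256
x1_2 = 264
y1_2 = 328
x0_3 = 120
y0_3 = 104
x_4 = 72
y_4 = 272
x0_5 = 32
y0_5 = 160
x1_5 = 152
y1_5 = 288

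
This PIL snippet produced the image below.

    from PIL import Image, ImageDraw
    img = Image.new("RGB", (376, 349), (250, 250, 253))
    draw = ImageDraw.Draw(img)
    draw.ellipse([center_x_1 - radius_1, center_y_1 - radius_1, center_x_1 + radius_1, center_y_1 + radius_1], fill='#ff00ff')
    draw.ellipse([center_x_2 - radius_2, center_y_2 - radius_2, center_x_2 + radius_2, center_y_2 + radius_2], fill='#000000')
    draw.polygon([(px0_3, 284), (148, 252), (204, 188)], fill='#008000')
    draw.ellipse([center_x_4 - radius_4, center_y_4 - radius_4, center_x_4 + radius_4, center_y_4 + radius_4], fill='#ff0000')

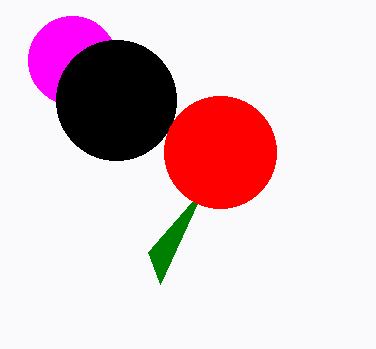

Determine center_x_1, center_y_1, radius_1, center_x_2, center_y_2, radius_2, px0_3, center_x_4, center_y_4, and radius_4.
center_x_1 = 72; center_y_1 = 60; radius_1 = 44; center_x_2 = 116; center_y_2 = 100; radius_2 = 60; px0_3 = 160; center_x_4 = 220; center_y_4 = 152; radius_4 = 56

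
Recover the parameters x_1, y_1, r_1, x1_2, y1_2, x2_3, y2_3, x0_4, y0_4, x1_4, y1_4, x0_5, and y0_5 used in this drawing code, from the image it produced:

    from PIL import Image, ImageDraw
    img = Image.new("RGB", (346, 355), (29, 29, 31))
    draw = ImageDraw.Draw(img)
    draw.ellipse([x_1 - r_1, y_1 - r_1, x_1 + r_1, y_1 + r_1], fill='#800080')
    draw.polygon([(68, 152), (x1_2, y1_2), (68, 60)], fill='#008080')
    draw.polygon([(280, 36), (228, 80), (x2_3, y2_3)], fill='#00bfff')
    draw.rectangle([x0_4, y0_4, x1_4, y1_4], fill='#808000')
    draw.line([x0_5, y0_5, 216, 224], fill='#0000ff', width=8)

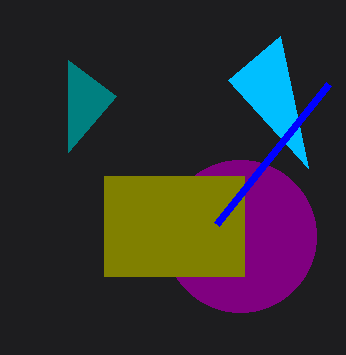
x_1 = 240; y_1 = 236; r_1 = 76; x1_2 = 116; y1_2 = 96; x2_3 = 308; y2_3 = 168; x0_4 = 104; y0_4 = 176; x1_4 = 244; y1_4 = 276; x0_5 = 328; y0_5 = 84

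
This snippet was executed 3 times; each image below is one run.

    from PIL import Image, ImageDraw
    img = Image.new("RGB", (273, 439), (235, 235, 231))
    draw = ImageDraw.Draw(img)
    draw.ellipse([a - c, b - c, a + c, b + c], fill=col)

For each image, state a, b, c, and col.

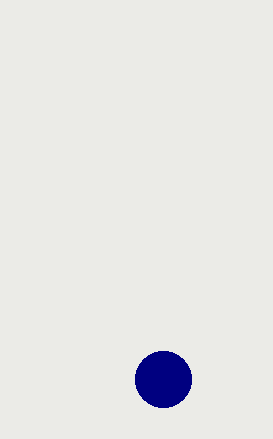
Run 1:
a = 163; b = 379; c = 28; col = 'navy'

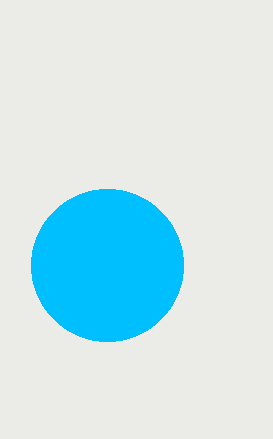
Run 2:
a = 107
b = 265
c = 76
col = 'deepskyblue'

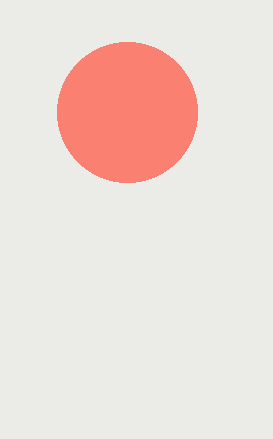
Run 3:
a = 127
b = 112
c = 70
col = 'salmon'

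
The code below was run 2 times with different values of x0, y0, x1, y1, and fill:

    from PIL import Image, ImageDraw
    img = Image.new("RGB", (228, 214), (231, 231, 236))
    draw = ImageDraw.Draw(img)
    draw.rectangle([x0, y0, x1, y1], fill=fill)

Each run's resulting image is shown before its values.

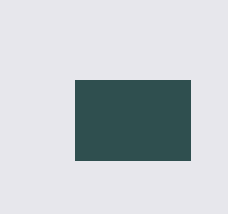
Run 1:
x0 = 75, y0 = 80, x1 = 190, y1 = 160, fill = 'darkslategray'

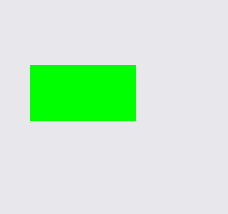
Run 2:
x0 = 30, y0 = 65, x1 = 135, y1 = 120, fill = 'lime'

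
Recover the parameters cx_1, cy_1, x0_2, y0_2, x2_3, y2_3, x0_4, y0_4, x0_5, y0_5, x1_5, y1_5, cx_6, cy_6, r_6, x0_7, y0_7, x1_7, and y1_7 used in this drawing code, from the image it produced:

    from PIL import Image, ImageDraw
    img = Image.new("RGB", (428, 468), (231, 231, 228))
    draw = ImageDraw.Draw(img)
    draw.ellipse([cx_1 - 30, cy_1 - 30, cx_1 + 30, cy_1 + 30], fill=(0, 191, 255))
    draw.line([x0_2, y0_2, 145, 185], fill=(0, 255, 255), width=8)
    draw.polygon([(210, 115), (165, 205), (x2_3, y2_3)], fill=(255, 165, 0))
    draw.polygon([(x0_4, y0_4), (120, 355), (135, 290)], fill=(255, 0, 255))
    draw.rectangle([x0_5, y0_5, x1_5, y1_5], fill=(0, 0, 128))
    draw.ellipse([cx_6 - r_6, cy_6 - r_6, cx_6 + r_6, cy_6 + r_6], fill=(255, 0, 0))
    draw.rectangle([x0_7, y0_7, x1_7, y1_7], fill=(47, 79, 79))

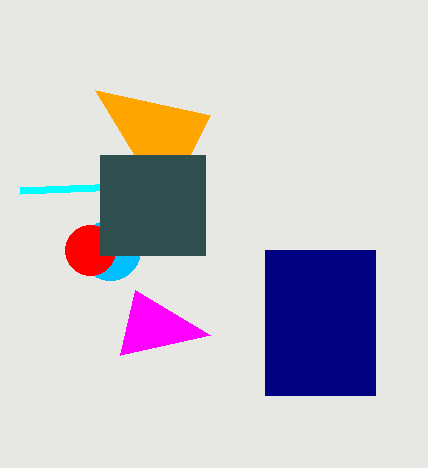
cx_1 = 110
cy_1 = 250
x0_2 = 20
y0_2 = 190
x2_3 = 95
y2_3 = 90
x0_4 = 210
y0_4 = 335
x0_5 = 265
y0_5 = 250
x1_5 = 375
y1_5 = 395
cx_6 = 90
cy_6 = 250
r_6 = 25
x0_7 = 100
y0_7 = 155
x1_7 = 205
y1_7 = 255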